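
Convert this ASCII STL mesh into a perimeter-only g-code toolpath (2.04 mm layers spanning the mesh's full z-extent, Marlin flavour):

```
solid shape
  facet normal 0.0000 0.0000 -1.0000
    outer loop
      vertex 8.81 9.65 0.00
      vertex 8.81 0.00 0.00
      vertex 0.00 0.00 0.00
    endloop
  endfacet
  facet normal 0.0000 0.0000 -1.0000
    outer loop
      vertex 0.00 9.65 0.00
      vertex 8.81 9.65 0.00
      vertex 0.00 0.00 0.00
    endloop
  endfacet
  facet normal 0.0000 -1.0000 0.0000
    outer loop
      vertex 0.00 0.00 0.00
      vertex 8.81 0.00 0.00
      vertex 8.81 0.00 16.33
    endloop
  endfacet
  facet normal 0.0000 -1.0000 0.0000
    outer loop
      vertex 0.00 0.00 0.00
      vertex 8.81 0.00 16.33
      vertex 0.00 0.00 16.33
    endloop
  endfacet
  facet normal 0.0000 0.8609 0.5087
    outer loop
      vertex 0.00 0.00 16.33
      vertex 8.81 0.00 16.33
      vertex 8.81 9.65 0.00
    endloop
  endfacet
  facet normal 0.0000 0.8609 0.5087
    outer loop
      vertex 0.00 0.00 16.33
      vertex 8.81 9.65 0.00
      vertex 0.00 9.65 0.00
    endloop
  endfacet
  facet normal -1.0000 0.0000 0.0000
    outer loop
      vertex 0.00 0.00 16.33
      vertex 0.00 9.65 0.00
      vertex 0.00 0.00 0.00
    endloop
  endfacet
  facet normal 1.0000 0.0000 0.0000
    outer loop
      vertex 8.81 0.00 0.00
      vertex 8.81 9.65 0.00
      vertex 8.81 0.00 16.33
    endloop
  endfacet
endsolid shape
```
; perimeter-only toolpath
G21 ; units = mm
G90 ; absolute positioning
G28 ; home
; layer 1
G0 Z2.04
G0 X0.00 Y0.00
G1 X8.81 Y0.00
G1 X8.81 Y8.44
G1 X0.00 Y8.44
G1 X0.00 Y0.00
; layer 2
G0 Z4.08
G0 X0.00 Y0.00
G1 X8.81 Y0.00
G1 X8.81 Y7.24
G1 X0.00 Y7.24
G1 X0.00 Y0.00
; layer 3
G0 Z6.12
G0 X0.00 Y0.00
G1 X8.81 Y0.00
G1 X8.81 Y6.03
G1 X0.00 Y6.03
G1 X0.00 Y0.00
; layer 4
G0 Z8.16
G0 X0.00 Y0.00
G1 X8.81 Y0.00
G1 X8.81 Y4.83
G1 X0.00 Y4.83
G1 X0.00 Y0.00
; layer 5
G0 Z10.21
G0 X0.00 Y0.00
G1 X8.81 Y0.00
G1 X8.81 Y3.62
G1 X0.00 Y3.62
G1 X0.00 Y0.00
; layer 6
G0 Z12.25
G0 X0.00 Y0.00
G1 X8.81 Y0.00
G1 X8.81 Y2.41
G1 X0.00 Y2.41
G1 X0.00 Y0.00
; layer 7
G0 Z14.29
G0 X0.00 Y0.00
G1 X8.81 Y0.00
G1 X8.81 Y1.21
G1 X0.00 Y1.21
G1 X0.00 Y0.00
M2 ; end

The solid is a wedge (ramp): 8.81 × 9.65 mm base, rising to 16.3 mm along the y=0 edge and sloping linearly to z=0 at y=9.65. Slicing at Δz = 2.04 mm — 8 equal slices spanning the solid's height, so layer i sits at z = i·h/8 — gives 7 non-empty perimeters. Each is a 4-segment closed polygon; G0 lifts to the layer z and rapids to the start vertex, then G1 traces the edges. The cross-section shrinks linearly with z (the slice at the apex is degenerate and omitted).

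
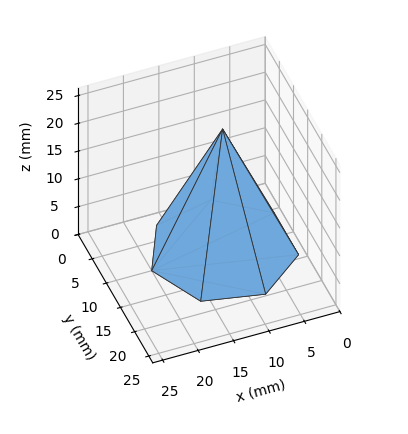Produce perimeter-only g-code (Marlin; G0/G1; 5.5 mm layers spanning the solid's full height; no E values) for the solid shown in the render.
Reading the render: the shape is a regular 7-sided pyramid, base circumscribed radius ≈ 10 mm, apex at z ≈ 22 mm (dimensions read to the nearest mm from the axis ticks). For the g-code, the solid's height is divided into equal slices at the stated Δz and each level perimeter traced with G1 moves after a G0 lift.

; perimeter-only toolpath
G21 ; units = mm
G90 ; absolute positioning
G28 ; home
; layer 1
G0 Z5.5
G0 X17.5 Y10.0
G1 X14.6 Y15.9
G1 X8.3 Y17.3
G1 X3.2 Y13.2
G1 X3.2 Y6.8
G1 X8.3 Y2.7
G1 X14.6 Y4.2
G1 X17.5 Y10.0
; layer 2
G0 Z11.0
G0 X15.0 Y10.0
G1 X13.1 Y13.9
G1 X8.9 Y14.8
G1 X5.5 Y12.2
G1 X5.5 Y7.8
G1 X8.9 Y5.2
G1 X13.1 Y6.1
G1 X15.0 Y10.0
; layer 3
G0 Z16.5
G0 X12.5 Y10.0
G1 X11.6 Y11.9
G1 X9.4 Y12.4
G1 X7.8 Y11.1
G1 X7.8 Y8.9
G1 X9.4 Y7.6
G1 X11.6 Y8.1
G1 X12.5 Y10.0
M2 ; end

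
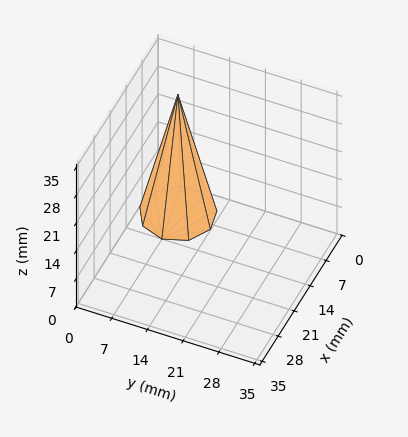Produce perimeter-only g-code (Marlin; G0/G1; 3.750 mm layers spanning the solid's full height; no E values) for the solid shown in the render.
Reading the render: the shape is a regular 9-sided pyramid, base circumscribed radius ≈ 7 mm, apex at z ≈ 30 mm (dimensions read to the nearest mm from the axis ticks). For the g-code, the solid's height is divided into equal slices at the stated Δz and each level perimeter traced with G1 moves after a G0 lift.

; perimeter-only toolpath
G21 ; units = mm
G90 ; absolute positioning
G28 ; home
; layer 1
G0 Z3.750
G0 X13.125 Y7.000
G1 X11.692 Y10.938
G1 X8.064 Y13.032
G1 X3.938 Y12.304
G1 X1.244 Y9.095
G1 X1.244 Y4.905
G1 X3.938 Y1.696
G1 X8.064 Y0.968
G1 X11.692 Y3.062
G1 X13.125 Y7.000
; layer 2
G0 Z7.500
G0 X12.250 Y7.000
G1 X11.021 Y10.375
G1 X7.912 Y12.171
G1 X4.375 Y11.546
G1 X2.067 Y8.796
G1 X2.067 Y5.204
G1 X4.375 Y2.454
G1 X7.912 Y1.829
G1 X11.021 Y3.625
G1 X12.250 Y7.000
; layer 3
G0 Z11.250
G0 X11.375 Y7.000
G1 X10.351 Y9.812
G1 X7.760 Y11.309
G1 X4.812 Y10.789
G1 X2.889 Y8.496
G1 X2.889 Y5.504
G1 X4.812 Y3.211
G1 X7.760 Y2.691
G1 X10.351 Y4.188
G1 X11.375 Y7.000
; layer 4
G0 Z15.000
G0 X10.500 Y7.000
G1 X9.681 Y9.250
G1 X7.608 Y10.447
G1 X5.250 Y10.031
G1 X3.711 Y8.197
G1 X3.711 Y5.803
G1 X5.250 Y3.969
G1 X7.608 Y3.553
G1 X9.681 Y4.750
G1 X10.500 Y7.000
; layer 5
G0 Z18.750
G0 X9.625 Y7.000
G1 X9.011 Y8.688
G1 X7.456 Y9.585
G1 X5.688 Y9.273
G1 X4.533 Y7.898
G1 X4.533 Y6.102
G1 X5.688 Y4.727
G1 X7.456 Y4.415
G1 X9.011 Y5.312
G1 X9.625 Y7.000
; layer 6
G0 Z22.500
G0 X8.750 Y7.000
G1 X8.341 Y8.125
G1 X7.304 Y8.723
G1 X6.125 Y8.515
G1 X5.356 Y7.598
G1 X5.356 Y6.402
G1 X6.125 Y5.484
G1 X7.304 Y5.277
G1 X8.341 Y5.875
G1 X8.750 Y7.000
; layer 7
G0 Z26.250
G0 X7.875 Y7.000
G1 X7.670 Y7.562
G1 X7.152 Y7.862
G1 X6.562 Y7.758
G1 X6.178 Y7.299
G1 X6.178 Y6.701
G1 X6.562 Y6.242
G1 X7.152 Y6.138
G1 X7.670 Y6.438
G1 X7.875 Y7.000
M2 ; end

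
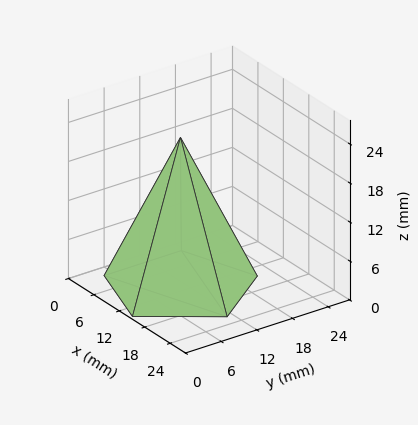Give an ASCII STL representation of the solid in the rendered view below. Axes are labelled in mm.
Reading the render: the shape is a regular 5-sided pyramid, base circumscribed radius ≈ 11 mm, apex at z ≈ 23 mm (dimensions read to the nearest mm from the axis ticks). For the STL, each face is triangulated and given an outward normal.

solid part
  facet normal 0.0000 0.0000 -1.0000
    outer loop
      vertex 2.1 17.5 0.0
      vertex 14.4 21.5 0.0
      vertex 22.0 11.0 0.0
    endloop
  endfacet
  facet normal 0.0000 0.0000 -1.0000
    outer loop
      vertex 2.1 4.5 0.0
      vertex 2.1 17.5 0.0
      vertex 22.0 11.0 0.0
    endloop
  endfacet
  facet normal 0.0000 0.0000 -1.0000
    outer loop
      vertex 14.4 0.5 0.0
      vertex 2.1 4.5 0.0
      vertex 22.0 11.0 0.0
    endloop
  endfacet
  facet normal 0.7554 0.5467 0.3613
    outer loop
      vertex 22.0 11.0 0.0
      vertex 14.4 21.5 0.0
      vertex 11.0 11.0 23.0
    endloop
  endfacet
  facet normal -0.2883 0.8865 0.3621
    outer loop
      vertex 14.4 21.5 0.0
      vertex 2.1 17.5 0.0
      vertex 11.0 11.0 23.0
    endloop
  endfacet
  facet normal -0.9326 0.0000 0.3609
    outer loop
      vertex 2.1 17.5 0.0
      vertex 2.1 4.5 0.0
      vertex 11.0 11.0 23.0
    endloop
  endfacet
  facet normal -0.2883 -0.8865 0.3621
    outer loop
      vertex 2.1 4.5 0.0
      vertex 14.4 0.5 0.0
      vertex 11.0 11.0 23.0
    endloop
  endfacet
  facet normal 0.7554 -0.5467 0.3613
    outer loop
      vertex 14.4 0.5 0.0
      vertex 22.0 11.0 0.0
      vertex 11.0 11.0 23.0
    endloop
  endfacet
endsolid part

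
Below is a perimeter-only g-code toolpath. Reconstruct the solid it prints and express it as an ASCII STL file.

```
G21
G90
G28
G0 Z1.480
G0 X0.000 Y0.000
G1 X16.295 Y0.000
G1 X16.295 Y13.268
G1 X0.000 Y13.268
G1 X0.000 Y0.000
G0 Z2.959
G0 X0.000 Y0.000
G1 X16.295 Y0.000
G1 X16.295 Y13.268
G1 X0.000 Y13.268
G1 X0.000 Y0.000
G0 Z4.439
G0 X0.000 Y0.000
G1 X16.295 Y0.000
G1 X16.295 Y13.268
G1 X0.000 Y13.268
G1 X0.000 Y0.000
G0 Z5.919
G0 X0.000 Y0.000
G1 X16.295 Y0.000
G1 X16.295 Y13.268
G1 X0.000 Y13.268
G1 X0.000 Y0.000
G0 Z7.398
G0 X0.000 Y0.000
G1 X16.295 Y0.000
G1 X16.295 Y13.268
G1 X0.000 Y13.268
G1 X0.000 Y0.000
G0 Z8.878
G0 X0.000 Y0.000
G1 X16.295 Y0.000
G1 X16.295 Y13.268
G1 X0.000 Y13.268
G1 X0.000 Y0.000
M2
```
solid part
  facet normal 0.0000 0.0000 -1.0000
    outer loop
      vertex 16.295 13.268 0.000
      vertex 16.295 0.000 0.000
      vertex 0.000 0.000 0.000
    endloop
  endfacet
  facet normal 0.0000 0.0000 -1.0000
    outer loop
      vertex 0.000 13.268 0.000
      vertex 16.295 13.268 0.000
      vertex 0.000 0.000 0.000
    endloop
  endfacet
  facet normal 0.0000 0.0000 1.0000
    outer loop
      vertex 0.000 0.000 8.878
      vertex 16.295 0.000 8.878
      vertex 16.295 13.268 8.878
    endloop
  endfacet
  facet normal 0.0000 0.0000 1.0000
    outer loop
      vertex 0.000 0.000 8.878
      vertex 16.295 13.268 8.878
      vertex 0.000 13.268 8.878
    endloop
  endfacet
  facet normal 0.0000 -1.0000 0.0000
    outer loop
      vertex 0.000 0.000 0.000
      vertex 16.295 0.000 0.000
      vertex 16.295 0.000 8.878
    endloop
  endfacet
  facet normal 0.0000 -1.0000 0.0000
    outer loop
      vertex 0.000 0.000 0.000
      vertex 16.295 0.000 8.878
      vertex 0.000 0.000 8.878
    endloop
  endfacet
  facet normal 0.0000 1.0000 0.0000
    outer loop
      vertex 16.295 13.268 8.878
      vertex 16.295 13.268 0.000
      vertex 0.000 13.268 0.000
    endloop
  endfacet
  facet normal 0.0000 1.0000 0.0000
    outer loop
      vertex 0.000 13.268 8.878
      vertex 16.295 13.268 8.878
      vertex 0.000 13.268 0.000
    endloop
  endfacet
  facet normal -1.0000 0.0000 0.0000
    outer loop
      vertex 0.000 13.268 8.878
      vertex 0.000 13.268 0.000
      vertex 0.000 0.000 0.000
    endloop
  endfacet
  facet normal -1.0000 0.0000 0.0000
    outer loop
      vertex 0.000 0.000 8.878
      vertex 0.000 13.268 8.878
      vertex 0.000 0.000 0.000
    endloop
  endfacet
  facet normal 1.0000 0.0000 0.0000
    outer loop
      vertex 16.295 0.000 0.000
      vertex 16.295 13.268 0.000
      vertex 16.295 13.268 8.878
    endloop
  endfacet
  facet normal 1.0000 0.0000 0.0000
    outer loop
      vertex 16.295 0.000 0.000
      vertex 16.295 13.268 8.878
      vertex 16.295 0.000 8.878
    endloop
  endfacet
endsolid part

The G0 Z moves step by Δz≈1.480 mm. Every layer's G1 loop is the same polygon, so the solid is a straight extrusion of it from z=0 to z≈8.88. Closing with flat bottom and top caps and triangulating gives 12 facets — a rectangular box, roughly 16.3 × 13.3 mm footprint and 8.88 mm tall.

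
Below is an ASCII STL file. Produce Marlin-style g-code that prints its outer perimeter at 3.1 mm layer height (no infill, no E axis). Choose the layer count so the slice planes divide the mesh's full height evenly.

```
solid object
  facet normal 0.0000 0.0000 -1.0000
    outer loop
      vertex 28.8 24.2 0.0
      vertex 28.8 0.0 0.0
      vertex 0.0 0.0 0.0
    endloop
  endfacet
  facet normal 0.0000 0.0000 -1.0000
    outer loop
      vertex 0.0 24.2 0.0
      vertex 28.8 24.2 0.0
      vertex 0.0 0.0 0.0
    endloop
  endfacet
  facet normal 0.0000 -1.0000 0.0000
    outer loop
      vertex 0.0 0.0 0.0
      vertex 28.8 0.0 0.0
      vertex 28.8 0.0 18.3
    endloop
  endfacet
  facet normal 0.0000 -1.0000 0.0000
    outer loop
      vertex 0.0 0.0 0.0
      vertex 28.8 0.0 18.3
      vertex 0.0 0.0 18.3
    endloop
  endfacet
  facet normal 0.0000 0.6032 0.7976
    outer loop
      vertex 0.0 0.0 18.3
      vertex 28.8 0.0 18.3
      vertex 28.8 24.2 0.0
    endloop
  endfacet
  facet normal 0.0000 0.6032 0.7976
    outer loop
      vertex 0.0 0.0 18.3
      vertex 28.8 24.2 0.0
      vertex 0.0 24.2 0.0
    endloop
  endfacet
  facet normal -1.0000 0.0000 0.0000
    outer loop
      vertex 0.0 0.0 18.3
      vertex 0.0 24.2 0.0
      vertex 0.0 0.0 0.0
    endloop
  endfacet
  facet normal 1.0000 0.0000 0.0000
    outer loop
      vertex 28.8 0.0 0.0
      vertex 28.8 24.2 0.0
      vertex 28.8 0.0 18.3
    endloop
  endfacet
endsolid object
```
; perimeter-only toolpath
G21 ; units = mm
G90 ; absolute positioning
G28 ; home
; layer 1
G0 Z3.1
G0 X0.0 Y0.0
G1 X28.8 Y0.0
G1 X28.8 Y20.2
G1 X0.0 Y20.2
G1 X0.0 Y0.0
; layer 2
G0 Z6.1
G0 X0.0 Y0.0
G1 X28.8 Y0.0
G1 X28.8 Y16.1
G1 X0.0 Y16.1
G1 X0.0 Y0.0
; layer 3
G0 Z9.2
G0 X0.0 Y0.0
G1 X28.8 Y0.0
G1 X28.8 Y12.1
G1 X0.0 Y12.1
G1 X0.0 Y0.0
; layer 4
G0 Z12.2
G0 X0.0 Y0.0
G1 X28.8 Y0.0
G1 X28.8 Y8.1
G1 X0.0 Y8.1
G1 X0.0 Y0.0
; layer 5
G0 Z15.3
G0 X0.0 Y0.0
G1 X28.8 Y0.0
G1 X28.8 Y4.0
G1 X0.0 Y4.0
G1 X0.0 Y0.0
M2 ; end

The solid is a wedge (ramp): 28.8 × 24.2 mm base, rising to 18.3 mm along the y=0 edge and sloping linearly to z=0 at y=24.2. Slicing at Δz = 3.1 mm — 6 equal slices spanning the solid's height, so layer i sits at z = i·h/6 — gives 5 non-empty perimeters. Each is a 4-segment closed polygon; G0 lifts to the layer z and rapids to the start vertex, then G1 traces the edges. The cross-section shrinks linearly with z (the slice at the apex is degenerate and omitted).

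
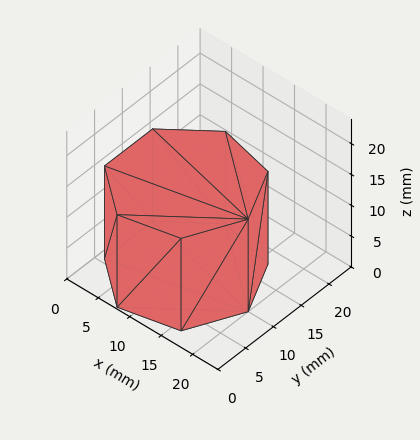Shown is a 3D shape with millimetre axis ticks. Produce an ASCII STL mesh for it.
Reading the render: the shape is a regular 7-sided prism (a cylinder approximated with 7 flat sides), circumscribed radius ≈ 10 mm, height ≈ 15 mm (dimensions read to the nearest mm from the axis ticks). For the STL, each face is triangulated and given an outward normal.

solid part
  facet normal 0.0000 0.0000 -1.0000
    outer loop
      vertex 7.775 19.749 0.000
      vertex 16.235 17.818 0.000
      vertex 20.000 10.000 0.000
    endloop
  endfacet
  facet normal 0.0000 0.0000 -1.0000
    outer loop
      vertex 0.990 14.339 0.000
      vertex 7.775 19.749 0.000
      vertex 20.000 10.000 0.000
    endloop
  endfacet
  facet normal 0.0000 0.0000 -1.0000
    outer loop
      vertex 0.990 5.661 0.000
      vertex 0.990 14.339 0.000
      vertex 20.000 10.000 0.000
    endloop
  endfacet
  facet normal 0.0000 0.0000 -1.0000
    outer loop
      vertex 7.775 0.251 0.000
      vertex 0.990 5.661 0.000
      vertex 20.000 10.000 0.000
    endloop
  endfacet
  facet normal 0.0000 0.0000 -1.0000
    outer loop
      vertex 16.235 2.182 0.000
      vertex 7.775 0.251 0.000
      vertex 20.000 10.000 0.000
    endloop
  endfacet
  facet normal 0.0000 0.0000 1.0000
    outer loop
      vertex 20.000 10.000 15.000
      vertex 16.235 17.818 15.000
      vertex 7.775 19.749 15.000
    endloop
  endfacet
  facet normal 0.0000 0.0000 1.0000
    outer loop
      vertex 20.000 10.000 15.000
      vertex 7.775 19.749 15.000
      vertex 0.990 14.339 15.000
    endloop
  endfacet
  facet normal 0.0000 0.0000 1.0000
    outer loop
      vertex 20.000 10.000 15.000
      vertex 0.990 14.339 15.000
      vertex 0.990 5.661 15.000
    endloop
  endfacet
  facet normal 0.0000 0.0000 1.0000
    outer loop
      vertex 20.000 10.000 15.000
      vertex 0.990 5.661 15.000
      vertex 7.775 0.251 15.000
    endloop
  endfacet
  facet normal 0.0000 0.0000 1.0000
    outer loop
      vertex 20.000 10.000 15.000
      vertex 7.775 0.251 15.000
      vertex 16.235 2.182 15.000
    endloop
  endfacet
  facet normal 0.9010 0.4339 0.0000
    outer loop
      vertex 20.000 10.000 0.000
      vertex 16.235 17.818 0.000
      vertex 16.235 17.818 15.000
    endloop
  endfacet
  facet normal 0.9010 0.4339 0.0000
    outer loop
      vertex 20.000 10.000 0.000
      vertex 16.235 17.818 15.000
      vertex 20.000 10.000 15.000
    endloop
  endfacet
  facet normal 0.2225 0.9749 0.0000
    outer loop
      vertex 16.235 17.818 0.000
      vertex 7.775 19.749 0.000
      vertex 7.775 19.749 15.000
    endloop
  endfacet
  facet normal 0.2225 0.9749 0.0000
    outer loop
      vertex 16.235 17.818 0.000
      vertex 7.775 19.749 15.000
      vertex 16.235 17.818 15.000
    endloop
  endfacet
  facet normal -0.6234 0.7819 0.0000
    outer loop
      vertex 7.775 19.749 0.000
      vertex 0.990 14.339 0.000
      vertex 0.990 14.339 15.000
    endloop
  endfacet
  facet normal -0.6234 0.7819 0.0000
    outer loop
      vertex 7.775 19.749 0.000
      vertex 0.990 14.339 15.000
      vertex 7.775 19.749 15.000
    endloop
  endfacet
  facet normal -1.0000 0.0000 0.0000
    outer loop
      vertex 0.990 14.339 0.000
      vertex 0.990 5.661 0.000
      vertex 0.990 5.661 15.000
    endloop
  endfacet
  facet normal -1.0000 0.0000 0.0000
    outer loop
      vertex 0.990 14.339 0.000
      vertex 0.990 5.661 15.000
      vertex 0.990 14.339 15.000
    endloop
  endfacet
  facet normal -0.6234 -0.7819 0.0000
    outer loop
      vertex 0.990 5.661 0.000
      vertex 7.775 0.251 0.000
      vertex 7.775 0.251 15.000
    endloop
  endfacet
  facet normal -0.6234 -0.7819 0.0000
    outer loop
      vertex 0.990 5.661 0.000
      vertex 7.775 0.251 15.000
      vertex 0.990 5.661 15.000
    endloop
  endfacet
  facet normal 0.2225 -0.9749 0.0000
    outer loop
      vertex 7.775 0.251 0.000
      vertex 16.235 2.182 0.000
      vertex 16.235 2.182 15.000
    endloop
  endfacet
  facet normal 0.2225 -0.9749 0.0000
    outer loop
      vertex 7.775 0.251 0.000
      vertex 16.235 2.182 15.000
      vertex 7.775 0.251 15.000
    endloop
  endfacet
  facet normal 0.9010 -0.4339 0.0000
    outer loop
      vertex 16.235 2.182 0.000
      vertex 20.000 10.000 0.000
      vertex 20.000 10.000 15.000
    endloop
  endfacet
  facet normal 0.9010 -0.4339 0.0000
    outer loop
      vertex 16.235 2.182 0.000
      vertex 20.000 10.000 15.000
      vertex 16.235 2.182 15.000
    endloop
  endfacet
endsolid part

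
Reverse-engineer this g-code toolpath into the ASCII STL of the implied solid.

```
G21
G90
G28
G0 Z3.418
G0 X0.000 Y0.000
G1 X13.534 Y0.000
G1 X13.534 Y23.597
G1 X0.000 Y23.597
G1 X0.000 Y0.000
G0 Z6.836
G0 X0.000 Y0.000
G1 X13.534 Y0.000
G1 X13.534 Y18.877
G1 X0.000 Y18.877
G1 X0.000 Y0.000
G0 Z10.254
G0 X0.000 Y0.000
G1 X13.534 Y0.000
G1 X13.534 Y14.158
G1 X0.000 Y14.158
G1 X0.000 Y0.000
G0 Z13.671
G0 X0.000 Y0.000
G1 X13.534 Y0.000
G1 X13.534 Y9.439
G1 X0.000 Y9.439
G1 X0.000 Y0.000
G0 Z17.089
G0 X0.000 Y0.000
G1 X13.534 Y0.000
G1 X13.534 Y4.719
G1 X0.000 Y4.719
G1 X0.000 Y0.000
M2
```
solid part
  facet normal 0.0000 0.0000 -1.0000
    outer loop
      vertex 13.534 28.316 0.000
      vertex 13.534 0.000 0.000
      vertex 0.000 0.000 0.000
    endloop
  endfacet
  facet normal 0.0000 0.0000 -1.0000
    outer loop
      vertex 0.000 28.316 0.000
      vertex 13.534 28.316 0.000
      vertex 0.000 0.000 0.000
    endloop
  endfacet
  facet normal 0.0000 -1.0000 0.0000
    outer loop
      vertex 0.000 0.000 0.000
      vertex 13.534 0.000 0.000
      vertex 13.534 0.000 20.507
    endloop
  endfacet
  facet normal 0.0000 -1.0000 0.0000
    outer loop
      vertex 0.000 0.000 0.000
      vertex 13.534 0.000 20.507
      vertex 0.000 0.000 20.507
    endloop
  endfacet
  facet normal 0.0000 0.5866 0.8099
    outer loop
      vertex 0.000 0.000 20.507
      vertex 13.534 0.000 20.507
      vertex 13.534 28.316 0.000
    endloop
  endfacet
  facet normal 0.0000 0.5866 0.8099
    outer loop
      vertex 0.000 0.000 20.507
      vertex 13.534 28.316 0.000
      vertex 0.000 28.316 0.000
    endloop
  endfacet
  facet normal -1.0000 0.0000 0.0000
    outer loop
      vertex 0.000 0.000 20.507
      vertex 0.000 28.316 0.000
      vertex 0.000 0.000 0.000
    endloop
  endfacet
  facet normal 1.0000 0.0000 0.0000
    outer loop
      vertex 13.534 0.000 0.000
      vertex 13.534 28.316 0.000
      vertex 13.534 0.000 20.507
    endloop
  endfacet
endsolid part

The G0 Z moves step by Δz≈3.418 mm. The G1 loops shrink linearly with z, so the solid tapers from its base footprint up to z≈20.5. Closing with a flat bottom cap and the tapered top and triangulating gives 8 facets — a wedge (ramp): 13.5 × 28.3 mm base, rising to 20.5 mm along the y=0 edge and sloping linearly to z=0 at y=28.3.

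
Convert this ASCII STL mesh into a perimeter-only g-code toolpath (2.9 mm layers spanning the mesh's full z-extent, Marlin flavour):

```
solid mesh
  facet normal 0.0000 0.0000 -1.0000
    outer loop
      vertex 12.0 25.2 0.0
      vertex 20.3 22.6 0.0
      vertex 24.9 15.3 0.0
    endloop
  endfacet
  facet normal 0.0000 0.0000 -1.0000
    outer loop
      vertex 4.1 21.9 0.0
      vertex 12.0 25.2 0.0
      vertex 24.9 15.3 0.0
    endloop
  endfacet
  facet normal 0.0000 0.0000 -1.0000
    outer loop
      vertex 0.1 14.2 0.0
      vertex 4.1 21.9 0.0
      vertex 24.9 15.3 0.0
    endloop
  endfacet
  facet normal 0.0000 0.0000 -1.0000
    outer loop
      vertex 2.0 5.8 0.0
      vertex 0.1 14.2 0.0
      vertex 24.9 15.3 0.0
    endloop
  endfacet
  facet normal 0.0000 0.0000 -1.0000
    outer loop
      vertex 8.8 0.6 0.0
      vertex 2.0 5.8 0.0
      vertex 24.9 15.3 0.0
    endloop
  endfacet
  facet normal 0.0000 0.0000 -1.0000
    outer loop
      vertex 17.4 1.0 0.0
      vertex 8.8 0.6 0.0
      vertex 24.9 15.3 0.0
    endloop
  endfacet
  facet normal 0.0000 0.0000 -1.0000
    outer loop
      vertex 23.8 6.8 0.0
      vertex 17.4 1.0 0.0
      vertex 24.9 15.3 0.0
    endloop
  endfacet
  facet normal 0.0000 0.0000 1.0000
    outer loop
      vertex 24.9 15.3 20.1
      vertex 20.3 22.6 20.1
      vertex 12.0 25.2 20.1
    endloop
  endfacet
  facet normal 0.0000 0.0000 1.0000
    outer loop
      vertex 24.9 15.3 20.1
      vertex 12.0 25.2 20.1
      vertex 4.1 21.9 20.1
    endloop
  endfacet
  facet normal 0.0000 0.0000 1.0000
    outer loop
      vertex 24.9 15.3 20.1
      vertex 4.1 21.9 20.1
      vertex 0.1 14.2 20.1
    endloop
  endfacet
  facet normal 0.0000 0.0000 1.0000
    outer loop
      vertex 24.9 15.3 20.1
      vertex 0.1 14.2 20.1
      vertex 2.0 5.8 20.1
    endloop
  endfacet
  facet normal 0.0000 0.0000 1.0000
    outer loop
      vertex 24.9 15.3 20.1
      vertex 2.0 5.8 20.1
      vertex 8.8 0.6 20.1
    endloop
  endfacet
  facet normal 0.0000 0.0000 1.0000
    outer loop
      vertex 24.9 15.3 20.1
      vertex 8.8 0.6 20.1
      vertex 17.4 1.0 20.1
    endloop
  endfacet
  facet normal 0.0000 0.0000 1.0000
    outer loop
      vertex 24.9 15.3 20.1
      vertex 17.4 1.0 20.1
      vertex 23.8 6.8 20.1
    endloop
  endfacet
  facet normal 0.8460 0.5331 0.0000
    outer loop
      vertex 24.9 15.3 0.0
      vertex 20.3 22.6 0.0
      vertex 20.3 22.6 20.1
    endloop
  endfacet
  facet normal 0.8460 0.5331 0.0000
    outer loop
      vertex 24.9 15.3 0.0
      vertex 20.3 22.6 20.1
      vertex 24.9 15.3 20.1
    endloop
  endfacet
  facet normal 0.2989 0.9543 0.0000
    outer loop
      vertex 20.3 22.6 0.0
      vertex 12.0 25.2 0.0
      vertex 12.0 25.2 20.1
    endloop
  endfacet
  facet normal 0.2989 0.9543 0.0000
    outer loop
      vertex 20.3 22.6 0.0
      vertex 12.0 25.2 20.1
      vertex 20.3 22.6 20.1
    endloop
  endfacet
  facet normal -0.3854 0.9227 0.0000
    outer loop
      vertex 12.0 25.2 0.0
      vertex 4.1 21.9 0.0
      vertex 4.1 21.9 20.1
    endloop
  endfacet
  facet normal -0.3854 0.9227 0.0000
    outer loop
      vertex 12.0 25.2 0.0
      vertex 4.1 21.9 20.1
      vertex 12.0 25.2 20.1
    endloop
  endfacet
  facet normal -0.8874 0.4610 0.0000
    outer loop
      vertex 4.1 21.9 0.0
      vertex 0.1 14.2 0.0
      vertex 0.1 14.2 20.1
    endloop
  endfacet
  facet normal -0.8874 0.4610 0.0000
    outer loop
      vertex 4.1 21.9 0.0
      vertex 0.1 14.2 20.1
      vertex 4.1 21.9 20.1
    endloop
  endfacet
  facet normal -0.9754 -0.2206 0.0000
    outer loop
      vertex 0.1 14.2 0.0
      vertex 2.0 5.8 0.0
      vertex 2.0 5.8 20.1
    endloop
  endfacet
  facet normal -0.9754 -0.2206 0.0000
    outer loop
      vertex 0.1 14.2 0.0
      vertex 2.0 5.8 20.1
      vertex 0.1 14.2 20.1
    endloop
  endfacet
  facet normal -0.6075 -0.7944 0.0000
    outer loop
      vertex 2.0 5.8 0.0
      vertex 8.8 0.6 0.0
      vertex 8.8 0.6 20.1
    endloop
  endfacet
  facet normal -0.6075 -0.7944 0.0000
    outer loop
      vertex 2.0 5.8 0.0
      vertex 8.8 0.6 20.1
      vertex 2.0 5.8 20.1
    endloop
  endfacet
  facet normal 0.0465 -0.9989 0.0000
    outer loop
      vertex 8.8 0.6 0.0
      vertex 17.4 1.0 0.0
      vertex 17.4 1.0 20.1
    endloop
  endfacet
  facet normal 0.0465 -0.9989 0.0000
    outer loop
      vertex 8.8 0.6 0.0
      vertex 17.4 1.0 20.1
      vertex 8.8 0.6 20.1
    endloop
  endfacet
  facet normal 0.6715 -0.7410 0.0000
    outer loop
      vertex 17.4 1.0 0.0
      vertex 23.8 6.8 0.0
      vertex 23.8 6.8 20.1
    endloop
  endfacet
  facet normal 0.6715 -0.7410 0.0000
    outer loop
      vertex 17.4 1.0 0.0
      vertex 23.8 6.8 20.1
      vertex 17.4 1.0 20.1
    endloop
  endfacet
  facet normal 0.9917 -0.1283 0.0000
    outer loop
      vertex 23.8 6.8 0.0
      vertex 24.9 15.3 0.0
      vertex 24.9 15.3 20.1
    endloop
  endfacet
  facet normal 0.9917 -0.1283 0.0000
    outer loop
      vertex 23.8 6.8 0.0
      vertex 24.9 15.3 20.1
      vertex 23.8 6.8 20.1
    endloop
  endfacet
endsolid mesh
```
; perimeter-only toolpath
G21 ; units = mm
G90 ; absolute positioning
G28 ; home
; layer 1
G0 Z2.9
G0 X24.9 Y15.3
G1 X20.3 Y22.6
G1 X12.0 Y25.2
G1 X4.1 Y21.9
G1 X0.1 Y14.2
G1 X2.0 Y5.8
G1 X8.8 Y0.6
G1 X17.4 Y1.0
G1 X23.8 Y6.8
G1 X24.9 Y15.3
; layer 2
G0 Z5.7
G0 X24.9 Y15.3
G1 X20.3 Y22.6
G1 X12.0 Y25.2
G1 X4.1 Y21.9
G1 X0.1 Y14.2
G1 X2.0 Y5.8
G1 X8.8 Y0.6
G1 X17.4 Y1.0
G1 X23.8 Y6.8
G1 X24.9 Y15.3
; layer 3
G0 Z8.6
G0 X24.9 Y15.3
G1 X20.3 Y22.6
G1 X12.0 Y25.2
G1 X4.1 Y21.9
G1 X0.1 Y14.2
G1 X2.0 Y5.8
G1 X8.8 Y0.6
G1 X17.4 Y1.0
G1 X23.8 Y6.8
G1 X24.9 Y15.3
; layer 4
G0 Z11.5
G0 X24.9 Y15.3
G1 X20.3 Y22.6
G1 X12.0 Y25.2
G1 X4.1 Y21.9
G1 X0.1 Y14.2
G1 X2.0 Y5.8
G1 X8.8 Y0.6
G1 X17.4 Y1.0
G1 X23.8 Y6.8
G1 X24.9 Y15.3
; layer 5
G0 Z14.4
G0 X24.9 Y15.3
G1 X20.3 Y22.6
G1 X12.0 Y25.2
G1 X4.1 Y21.9
G1 X0.1 Y14.2
G1 X2.0 Y5.8
G1 X8.8 Y0.6
G1 X17.4 Y1.0
G1 X23.8 Y6.8
G1 X24.9 Y15.3
; layer 6
G0 Z17.2
G0 X24.9 Y15.3
G1 X20.3 Y22.6
G1 X12.0 Y25.2
G1 X4.1 Y21.9
G1 X0.1 Y14.2
G1 X2.0 Y5.8
G1 X8.8 Y0.6
G1 X17.4 Y1.0
G1 X23.8 Y6.8
G1 X24.9 Y15.3
; layer 7
G0 Z20.1
G0 X24.9 Y15.3
G1 X20.3 Y22.6
G1 X12.0 Y25.2
G1 X4.1 Y21.9
G1 X0.1 Y14.2
G1 X2.0 Y5.8
G1 X8.8 Y0.6
G1 X17.4 Y1.0
G1 X23.8 Y6.8
G1 X24.9 Y15.3
M2 ; end

The solid is a regular 9-sided prism (a cylinder approximated with 9 flat sides), circumscribed radius ≈ 12.6 mm, height ≈ 20.1 mm. Slicing at Δz = 2.9 mm — 7 equal slices spanning the solid's height, so layer i sits at z = i·h/7 — gives 7 non-empty perimeters. Each is a 9-segment closed polygon; G0 lifts to the layer z and rapids to the start vertex, then G1 traces the edges.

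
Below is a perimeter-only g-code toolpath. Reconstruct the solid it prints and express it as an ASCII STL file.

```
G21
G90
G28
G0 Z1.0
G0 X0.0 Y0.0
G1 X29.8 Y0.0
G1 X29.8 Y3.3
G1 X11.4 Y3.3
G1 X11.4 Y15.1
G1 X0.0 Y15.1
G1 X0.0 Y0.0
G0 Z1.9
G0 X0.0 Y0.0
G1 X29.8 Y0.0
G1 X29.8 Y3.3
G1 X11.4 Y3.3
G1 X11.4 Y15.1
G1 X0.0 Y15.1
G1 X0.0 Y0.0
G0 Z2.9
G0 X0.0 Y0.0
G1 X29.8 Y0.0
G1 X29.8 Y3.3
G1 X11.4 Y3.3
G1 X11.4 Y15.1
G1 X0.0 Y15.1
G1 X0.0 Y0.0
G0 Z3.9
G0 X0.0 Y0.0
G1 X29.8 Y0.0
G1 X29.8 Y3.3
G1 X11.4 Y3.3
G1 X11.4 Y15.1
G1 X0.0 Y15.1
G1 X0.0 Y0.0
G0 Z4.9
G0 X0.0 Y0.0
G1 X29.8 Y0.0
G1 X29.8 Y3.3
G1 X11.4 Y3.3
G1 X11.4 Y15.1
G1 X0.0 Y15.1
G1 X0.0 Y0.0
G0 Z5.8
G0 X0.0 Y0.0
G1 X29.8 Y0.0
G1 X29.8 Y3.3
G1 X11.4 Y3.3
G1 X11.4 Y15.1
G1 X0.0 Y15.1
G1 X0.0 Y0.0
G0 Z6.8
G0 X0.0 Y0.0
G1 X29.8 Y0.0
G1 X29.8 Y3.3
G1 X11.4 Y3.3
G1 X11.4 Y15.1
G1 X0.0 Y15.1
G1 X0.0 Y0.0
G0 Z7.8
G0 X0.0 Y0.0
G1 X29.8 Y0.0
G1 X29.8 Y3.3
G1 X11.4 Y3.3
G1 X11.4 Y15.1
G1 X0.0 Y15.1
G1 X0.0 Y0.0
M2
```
solid part
  facet normal 0.0000 0.0000 -1.0000
    outer loop
      vertex 29.8 3.3 0.0
      vertex 29.8 0.0 0.0
      vertex 0.0 0.0 0.0
    endloop
  endfacet
  facet normal 0.0000 0.0000 -1.0000
    outer loop
      vertex 11.4 3.3 0.0
      vertex 29.8 3.3 0.0
      vertex 0.0 0.0 0.0
    endloop
  endfacet
  facet normal 0.0000 0.0000 -1.0000
    outer loop
      vertex 11.4 15.1 0.0
      vertex 11.4 3.3 0.0
      vertex 0.0 0.0 0.0
    endloop
  endfacet
  facet normal 0.0000 0.0000 -1.0000
    outer loop
      vertex 0.0 15.1 0.0
      vertex 11.4 15.1 0.0
      vertex 0.0 0.0 0.0
    endloop
  endfacet
  facet normal 0.0000 0.0000 1.0000
    outer loop
      vertex 0.0 0.0 7.8
      vertex 29.8 0.0 7.8
      vertex 29.8 3.3 7.8
    endloop
  endfacet
  facet normal 0.0000 0.0000 1.0000
    outer loop
      vertex 0.0 0.0 7.8
      vertex 29.8 3.3 7.8
      vertex 11.4 3.3 7.8
    endloop
  endfacet
  facet normal 0.0000 0.0000 1.0000
    outer loop
      vertex 0.0 0.0 7.8
      vertex 11.4 3.3 7.8
      vertex 11.4 15.1 7.8
    endloop
  endfacet
  facet normal 0.0000 0.0000 1.0000
    outer loop
      vertex 0.0 0.0 7.8
      vertex 11.4 15.1 7.8
      vertex 0.0 15.1 7.8
    endloop
  endfacet
  facet normal 0.0000 -1.0000 0.0000
    outer loop
      vertex 0.0 0.0 0.0
      vertex 29.8 0.0 0.0
      vertex 29.8 0.0 7.8
    endloop
  endfacet
  facet normal 0.0000 -1.0000 0.0000
    outer loop
      vertex 0.0 0.0 0.0
      vertex 29.8 0.0 7.8
      vertex 0.0 0.0 7.8
    endloop
  endfacet
  facet normal 1.0000 0.0000 0.0000
    outer loop
      vertex 29.8 0.0 0.0
      vertex 29.8 3.3 0.0
      vertex 29.8 3.3 7.8
    endloop
  endfacet
  facet normal 1.0000 0.0000 0.0000
    outer loop
      vertex 29.8 0.0 0.0
      vertex 29.8 3.3 7.8
      vertex 29.8 0.0 7.8
    endloop
  endfacet
  facet normal 0.0000 1.0000 0.0000
    outer loop
      vertex 29.8 3.3 0.0
      vertex 11.4 3.3 0.0
      vertex 11.4 3.3 7.8
    endloop
  endfacet
  facet normal 0.0000 1.0000 0.0000
    outer loop
      vertex 29.8 3.3 0.0
      vertex 11.4 3.3 7.8
      vertex 29.8 3.3 7.8
    endloop
  endfacet
  facet normal 1.0000 0.0000 0.0000
    outer loop
      vertex 11.4 3.3 0.0
      vertex 11.4 15.1 0.0
      vertex 11.4 15.1 7.8
    endloop
  endfacet
  facet normal 1.0000 0.0000 0.0000
    outer loop
      vertex 11.4 3.3 0.0
      vertex 11.4 15.1 7.8
      vertex 11.4 3.3 7.8
    endloop
  endfacet
  facet normal 0.0000 1.0000 0.0000
    outer loop
      vertex 11.4 15.1 0.0
      vertex 0.0 15.1 0.0
      vertex 0.0 15.1 7.8
    endloop
  endfacet
  facet normal 0.0000 1.0000 0.0000
    outer loop
      vertex 11.4 15.1 0.0
      vertex 0.0 15.1 7.8
      vertex 11.4 15.1 7.8
    endloop
  endfacet
  facet normal -1.0000 0.0000 0.0000
    outer loop
      vertex 0.0 15.1 0.0
      vertex 0.0 0.0 0.0
      vertex 0.0 0.0 7.8
    endloop
  endfacet
  facet normal -1.0000 0.0000 0.0000
    outer loop
      vertex 0.0 15.1 0.0
      vertex 0.0 0.0 7.8
      vertex 0.0 15.1 7.8
    endloop
  endfacet
endsolid part

The G0 Z moves step by Δz≈1.0 mm. Every layer's G1 loop is the same polygon, so the solid is a straight extrusion of it from z=0 to z≈7.8. Closing with flat bottom and top caps and triangulating gives 20 facets — an L-shaped prism: outer 29.8 × 15.1 mm, arm thicknesses ≈ 3.3 mm (horizontal) and 11.4 mm (vertical), extruded 7.8 mm in z.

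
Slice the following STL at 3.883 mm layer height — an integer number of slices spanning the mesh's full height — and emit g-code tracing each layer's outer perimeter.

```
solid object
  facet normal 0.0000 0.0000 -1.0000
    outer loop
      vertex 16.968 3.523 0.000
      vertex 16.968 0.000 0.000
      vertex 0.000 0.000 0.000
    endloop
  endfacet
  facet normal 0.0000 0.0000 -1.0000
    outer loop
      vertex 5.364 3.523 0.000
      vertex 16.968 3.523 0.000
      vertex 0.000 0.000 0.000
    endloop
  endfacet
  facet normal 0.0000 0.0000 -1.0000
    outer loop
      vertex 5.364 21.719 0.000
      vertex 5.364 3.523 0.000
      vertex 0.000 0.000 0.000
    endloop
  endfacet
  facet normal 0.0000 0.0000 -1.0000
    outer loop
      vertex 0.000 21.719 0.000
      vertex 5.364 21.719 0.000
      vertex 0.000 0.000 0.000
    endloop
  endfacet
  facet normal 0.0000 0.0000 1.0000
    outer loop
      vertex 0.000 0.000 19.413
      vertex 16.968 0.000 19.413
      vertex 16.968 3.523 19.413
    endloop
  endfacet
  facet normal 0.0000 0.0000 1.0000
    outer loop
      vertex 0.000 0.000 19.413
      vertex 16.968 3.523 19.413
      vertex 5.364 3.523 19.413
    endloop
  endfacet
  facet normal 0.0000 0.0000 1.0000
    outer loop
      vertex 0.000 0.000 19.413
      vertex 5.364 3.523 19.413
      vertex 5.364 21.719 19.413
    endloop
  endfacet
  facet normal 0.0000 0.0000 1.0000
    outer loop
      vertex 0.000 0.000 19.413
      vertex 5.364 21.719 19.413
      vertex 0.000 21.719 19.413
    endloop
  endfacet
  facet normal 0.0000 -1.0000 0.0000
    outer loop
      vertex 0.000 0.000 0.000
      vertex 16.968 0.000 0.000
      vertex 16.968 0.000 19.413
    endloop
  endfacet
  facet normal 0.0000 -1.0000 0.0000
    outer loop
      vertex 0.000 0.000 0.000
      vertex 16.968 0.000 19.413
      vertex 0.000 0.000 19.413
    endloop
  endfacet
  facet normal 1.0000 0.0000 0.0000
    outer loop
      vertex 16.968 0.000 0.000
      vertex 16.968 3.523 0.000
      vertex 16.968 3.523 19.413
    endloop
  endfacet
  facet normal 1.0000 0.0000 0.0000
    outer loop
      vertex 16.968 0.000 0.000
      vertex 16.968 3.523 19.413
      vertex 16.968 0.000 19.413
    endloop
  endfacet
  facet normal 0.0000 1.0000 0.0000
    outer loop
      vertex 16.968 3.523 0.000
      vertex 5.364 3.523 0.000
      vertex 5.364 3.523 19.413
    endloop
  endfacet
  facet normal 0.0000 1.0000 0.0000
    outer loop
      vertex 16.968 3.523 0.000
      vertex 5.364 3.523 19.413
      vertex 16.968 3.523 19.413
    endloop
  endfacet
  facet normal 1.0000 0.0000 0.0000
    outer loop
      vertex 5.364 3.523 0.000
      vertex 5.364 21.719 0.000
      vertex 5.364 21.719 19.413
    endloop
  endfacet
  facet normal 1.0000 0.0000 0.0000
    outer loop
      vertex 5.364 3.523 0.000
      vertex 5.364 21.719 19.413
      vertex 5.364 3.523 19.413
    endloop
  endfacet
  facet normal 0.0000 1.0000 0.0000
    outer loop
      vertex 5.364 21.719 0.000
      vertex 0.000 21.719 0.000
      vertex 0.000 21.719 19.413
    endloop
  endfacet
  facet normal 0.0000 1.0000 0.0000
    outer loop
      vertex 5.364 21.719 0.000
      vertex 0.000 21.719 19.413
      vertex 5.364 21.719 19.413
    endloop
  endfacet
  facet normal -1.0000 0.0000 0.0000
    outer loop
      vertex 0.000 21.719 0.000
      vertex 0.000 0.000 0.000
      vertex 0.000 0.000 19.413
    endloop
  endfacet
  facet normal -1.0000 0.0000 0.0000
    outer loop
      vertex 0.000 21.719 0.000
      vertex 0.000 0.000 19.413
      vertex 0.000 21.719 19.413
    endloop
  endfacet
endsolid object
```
; perimeter-only toolpath
G21 ; units = mm
G90 ; absolute positioning
G28 ; home
; layer 1
G0 Z3.883
G0 X0.000 Y0.000
G1 X16.968 Y0.000
G1 X16.968 Y3.523
G1 X5.364 Y3.523
G1 X5.364 Y21.719
G1 X0.000 Y21.719
G1 X0.000 Y0.000
; layer 2
G0 Z7.765
G0 X0.000 Y0.000
G1 X16.968 Y0.000
G1 X16.968 Y3.523
G1 X5.364 Y3.523
G1 X5.364 Y21.719
G1 X0.000 Y21.719
G1 X0.000 Y0.000
; layer 3
G0 Z11.648
G0 X0.000 Y0.000
G1 X16.968 Y0.000
G1 X16.968 Y3.523
G1 X5.364 Y3.523
G1 X5.364 Y21.719
G1 X0.000 Y21.719
G1 X0.000 Y0.000
; layer 4
G0 Z15.530
G0 X0.000 Y0.000
G1 X16.968 Y0.000
G1 X16.968 Y3.523
G1 X5.364 Y3.523
G1 X5.364 Y21.719
G1 X0.000 Y21.719
G1 X0.000 Y0.000
; layer 5
G0 Z19.413
G0 X0.000 Y0.000
G1 X16.968 Y0.000
G1 X16.968 Y3.523
G1 X5.364 Y3.523
G1 X5.364 Y21.719
G1 X0.000 Y21.719
G1 X0.000 Y0.000
M2 ; end

The solid is an L-shaped prism: outer 17 × 21.7 mm, arm thicknesses ≈ 3.52 mm (horizontal) and 5.36 mm (vertical), extruded 19.4 mm in z. Slicing at Δz = 3.883 mm — 5 equal slices spanning the solid's height, so layer i sits at z = i·h/5 — gives 5 non-empty perimeters. Each is a 6-segment closed polygon; G0 lifts to the layer z and rapids to the start vertex, then G1 traces the edges.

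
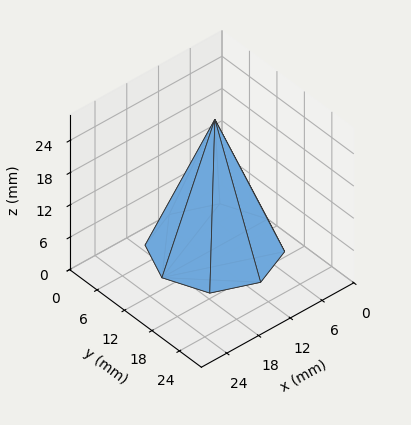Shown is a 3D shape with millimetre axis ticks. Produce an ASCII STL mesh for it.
Reading the render: the shape is a regular 8-sided pyramid, base circumscribed radius ≈ 10 mm, apex at z ≈ 24 mm (dimensions read to the nearest mm from the axis ticks). For the STL, each face is triangulated and given an outward normal.

solid part
  facet normal 0.0000 0.0000 -1.0000
    outer loop
      vertex 10.00 20.00 0.00
      vertex 17.07 17.07 0.00
      vertex 20.00 10.00 0.00
    endloop
  endfacet
  facet normal 0.0000 0.0000 -1.0000
    outer loop
      vertex 2.93 17.07 0.00
      vertex 10.00 20.00 0.00
      vertex 20.00 10.00 0.00
    endloop
  endfacet
  facet normal 0.0000 0.0000 -1.0000
    outer loop
      vertex 0.00 10.00 0.00
      vertex 2.93 17.07 0.00
      vertex 20.00 10.00 0.00
    endloop
  endfacet
  facet normal 0.0000 0.0000 -1.0000
    outer loop
      vertex 2.93 2.93 0.00
      vertex 0.00 10.00 0.00
      vertex 20.00 10.00 0.00
    endloop
  endfacet
  facet normal 0.0000 0.0000 -1.0000
    outer loop
      vertex 10.00 0.00 0.00
      vertex 2.93 2.93 0.00
      vertex 20.00 10.00 0.00
    endloop
  endfacet
  facet normal 0.0000 0.0000 -1.0000
    outer loop
      vertex 17.07 2.93 0.00
      vertex 10.00 0.00 0.00
      vertex 20.00 10.00 0.00
    endloop
  endfacet
  facet normal 0.8621 0.3573 0.3592
    outer loop
      vertex 20.00 10.00 0.00
      vertex 17.07 17.07 0.00
      vertex 10.00 10.00 24.00
    endloop
  endfacet
  facet normal 0.3573 0.8621 0.3592
    outer loop
      vertex 17.07 17.07 0.00
      vertex 10.00 20.00 0.00
      vertex 10.00 10.00 24.00
    endloop
  endfacet
  facet normal -0.3573 0.8621 0.3592
    outer loop
      vertex 10.00 20.00 0.00
      vertex 2.93 17.07 0.00
      vertex 10.00 10.00 24.00
    endloop
  endfacet
  facet normal -0.8621 0.3573 0.3592
    outer loop
      vertex 2.93 17.07 0.00
      vertex 0.00 10.00 0.00
      vertex 10.00 10.00 24.00
    endloop
  endfacet
  facet normal -0.8621 -0.3573 0.3592
    outer loop
      vertex 0.00 10.00 0.00
      vertex 2.93 2.93 0.00
      vertex 10.00 10.00 24.00
    endloop
  endfacet
  facet normal -0.3573 -0.8621 0.3592
    outer loop
      vertex 2.93 2.93 0.00
      vertex 10.00 0.00 0.00
      vertex 10.00 10.00 24.00
    endloop
  endfacet
  facet normal 0.3573 -0.8621 0.3592
    outer loop
      vertex 10.00 0.00 0.00
      vertex 17.07 2.93 0.00
      vertex 10.00 10.00 24.00
    endloop
  endfacet
  facet normal 0.8621 -0.3573 0.3592
    outer loop
      vertex 17.07 2.93 0.00
      vertex 20.00 10.00 0.00
      vertex 10.00 10.00 24.00
    endloop
  endfacet
endsolid part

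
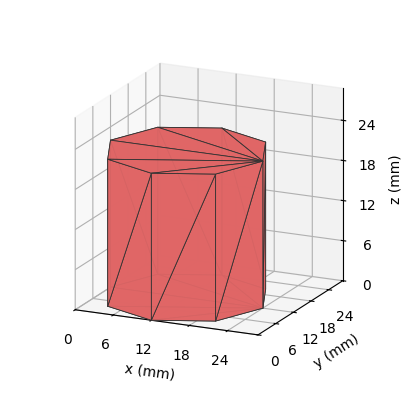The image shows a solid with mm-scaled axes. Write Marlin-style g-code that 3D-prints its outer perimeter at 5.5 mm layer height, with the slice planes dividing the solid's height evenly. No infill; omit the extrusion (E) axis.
Reading the render: the shape is a regular 8-sided prism (a cylinder approximated with 8 flat sides), circumscribed radius ≈ 12 mm, height ≈ 22 mm (dimensions read to the nearest mm from the axis ticks). For the g-code, the solid's height is divided into equal slices at the stated Δz and each level perimeter traced with G1 moves after a G0 lift.

; perimeter-only toolpath
G21 ; units = mm
G90 ; absolute positioning
G28 ; home
; layer 1
G0 Z5.5
G0 X24.0 Y12.0
G1 X20.5 Y20.5
G1 X12.0 Y24.0
G1 X3.5 Y20.5
G1 X0.0 Y12.0
G1 X3.5 Y3.5
G1 X12.0 Y0.0
G1 X20.5 Y3.5
G1 X24.0 Y12.0
; layer 2
G0 Z11.0
G0 X24.0 Y12.0
G1 X20.5 Y20.5
G1 X12.0 Y24.0
G1 X3.5 Y20.5
G1 X0.0 Y12.0
G1 X3.5 Y3.5
G1 X12.0 Y0.0
G1 X20.5 Y3.5
G1 X24.0 Y12.0
; layer 3
G0 Z16.5
G0 X24.0 Y12.0
G1 X20.5 Y20.5
G1 X12.0 Y24.0
G1 X3.5 Y20.5
G1 X0.0 Y12.0
G1 X3.5 Y3.5
G1 X12.0 Y0.0
G1 X20.5 Y3.5
G1 X24.0 Y12.0
; layer 4
G0 Z22.0
G0 X24.0 Y12.0
G1 X20.5 Y20.5
G1 X12.0 Y24.0
G1 X3.5 Y20.5
G1 X0.0 Y12.0
G1 X3.5 Y3.5
G1 X12.0 Y0.0
G1 X20.5 Y3.5
G1 X24.0 Y12.0
M2 ; end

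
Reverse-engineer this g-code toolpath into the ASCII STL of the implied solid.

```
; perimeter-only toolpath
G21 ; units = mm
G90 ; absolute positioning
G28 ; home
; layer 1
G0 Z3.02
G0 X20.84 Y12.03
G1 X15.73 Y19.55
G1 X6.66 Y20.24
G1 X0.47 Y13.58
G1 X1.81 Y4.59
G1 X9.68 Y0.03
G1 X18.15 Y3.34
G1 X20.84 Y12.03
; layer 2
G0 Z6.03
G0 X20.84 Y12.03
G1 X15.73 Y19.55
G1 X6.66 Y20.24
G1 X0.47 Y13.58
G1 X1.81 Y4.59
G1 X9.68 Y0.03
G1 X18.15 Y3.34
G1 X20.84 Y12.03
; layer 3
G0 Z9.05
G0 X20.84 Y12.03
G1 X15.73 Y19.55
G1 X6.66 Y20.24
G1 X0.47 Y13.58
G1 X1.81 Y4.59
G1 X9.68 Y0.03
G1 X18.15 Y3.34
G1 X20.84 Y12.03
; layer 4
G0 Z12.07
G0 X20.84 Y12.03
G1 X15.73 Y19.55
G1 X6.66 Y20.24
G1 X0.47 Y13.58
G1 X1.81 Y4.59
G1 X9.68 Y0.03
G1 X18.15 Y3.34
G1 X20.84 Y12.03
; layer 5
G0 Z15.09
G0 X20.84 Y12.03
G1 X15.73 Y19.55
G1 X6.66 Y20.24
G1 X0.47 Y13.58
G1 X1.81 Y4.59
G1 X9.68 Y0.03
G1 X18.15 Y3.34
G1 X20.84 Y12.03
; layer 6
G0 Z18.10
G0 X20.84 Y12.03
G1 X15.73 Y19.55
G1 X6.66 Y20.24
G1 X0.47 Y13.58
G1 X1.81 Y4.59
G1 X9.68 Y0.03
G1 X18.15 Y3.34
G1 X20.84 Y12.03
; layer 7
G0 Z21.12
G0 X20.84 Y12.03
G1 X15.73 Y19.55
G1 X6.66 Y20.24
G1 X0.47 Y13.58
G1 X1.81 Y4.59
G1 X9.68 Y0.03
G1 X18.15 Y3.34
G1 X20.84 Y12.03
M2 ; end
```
solid part
  facet normal 0.0000 0.0000 -1.0000
    outer loop
      vertex 6.66 20.24 0.00
      vertex 15.73 19.55 0.00
      vertex 20.84 12.03 0.00
    endloop
  endfacet
  facet normal 0.0000 0.0000 -1.0000
    outer loop
      vertex 0.47 13.58 0.00
      vertex 6.66 20.24 0.00
      vertex 20.84 12.03 0.00
    endloop
  endfacet
  facet normal 0.0000 0.0000 -1.0000
    outer loop
      vertex 1.81 4.59 0.00
      vertex 0.47 13.58 0.00
      vertex 20.84 12.03 0.00
    endloop
  endfacet
  facet normal 0.0000 0.0000 -1.0000
    outer loop
      vertex 9.68 0.03 0.00
      vertex 1.81 4.59 0.00
      vertex 20.84 12.03 0.00
    endloop
  endfacet
  facet normal 0.0000 0.0000 -1.0000
    outer loop
      vertex 18.15 3.34 0.00
      vertex 9.68 0.03 0.00
      vertex 20.84 12.03 0.00
    endloop
  endfacet
  facet normal 0.0000 0.0000 1.0000
    outer loop
      vertex 20.84 12.03 21.12
      vertex 15.73 19.55 21.12
      vertex 6.66 20.24 21.12
    endloop
  endfacet
  facet normal 0.0000 0.0000 1.0000
    outer loop
      vertex 20.84 12.03 21.12
      vertex 6.66 20.24 21.12
      vertex 0.47 13.58 21.12
    endloop
  endfacet
  facet normal 0.0000 0.0000 1.0000
    outer loop
      vertex 20.84 12.03 21.12
      vertex 0.47 13.58 21.12
      vertex 1.81 4.59 21.12
    endloop
  endfacet
  facet normal 0.0000 0.0000 1.0000
    outer loop
      vertex 20.84 12.03 21.12
      vertex 1.81 4.59 21.12
      vertex 9.68 0.03 21.12
    endloop
  endfacet
  facet normal 0.0000 0.0000 1.0000
    outer loop
      vertex 20.84 12.03 21.12
      vertex 9.68 0.03 21.12
      vertex 18.15 3.34 21.12
    endloop
  endfacet
  facet normal 0.8271 0.5620 0.0000
    outer loop
      vertex 20.84 12.03 0.00
      vertex 15.73 19.55 0.00
      vertex 15.73 19.55 21.12
    endloop
  endfacet
  facet normal 0.8271 0.5620 0.0000
    outer loop
      vertex 20.84 12.03 0.00
      vertex 15.73 19.55 21.12
      vertex 20.84 12.03 21.12
    endloop
  endfacet
  facet normal 0.0759 0.9971 0.0000
    outer loop
      vertex 15.73 19.55 0.00
      vertex 6.66 20.24 0.00
      vertex 6.66 20.24 21.12
    endloop
  endfacet
  facet normal 0.0759 0.9971 0.0000
    outer loop
      vertex 15.73 19.55 0.00
      vertex 6.66 20.24 21.12
      vertex 15.73 19.55 21.12
    endloop
  endfacet
  facet normal -0.7325 0.6808 0.0000
    outer loop
      vertex 6.66 20.24 0.00
      vertex 0.47 13.58 0.00
      vertex 0.47 13.58 21.12
    endloop
  endfacet
  facet normal -0.7325 0.6808 0.0000
    outer loop
      vertex 6.66 20.24 0.00
      vertex 0.47 13.58 21.12
      vertex 6.66 20.24 21.12
    endloop
  endfacet
  facet normal -0.9891 -0.1474 0.0000
    outer loop
      vertex 0.47 13.58 0.00
      vertex 1.81 4.59 0.00
      vertex 1.81 4.59 21.12
    endloop
  endfacet
  facet normal -0.9891 -0.1474 0.0000
    outer loop
      vertex 0.47 13.58 0.00
      vertex 1.81 4.59 21.12
      vertex 0.47 13.58 21.12
    endloop
  endfacet
  facet normal -0.5013 -0.8653 0.0000
    outer loop
      vertex 1.81 4.59 0.00
      vertex 9.68 0.03 0.00
      vertex 9.68 0.03 21.12
    endloop
  endfacet
  facet normal -0.5013 -0.8653 0.0000
    outer loop
      vertex 1.81 4.59 0.00
      vertex 9.68 0.03 21.12
      vertex 1.81 4.59 21.12
    endloop
  endfacet
  facet normal 0.3640 -0.9314 0.0000
    outer loop
      vertex 9.68 0.03 0.00
      vertex 18.15 3.34 0.00
      vertex 18.15 3.34 21.12
    endloop
  endfacet
  facet normal 0.3640 -0.9314 0.0000
    outer loop
      vertex 9.68 0.03 0.00
      vertex 18.15 3.34 21.12
      vertex 9.68 0.03 21.12
    endloop
  endfacet
  facet normal 0.9553 -0.2957 0.0000
    outer loop
      vertex 18.15 3.34 0.00
      vertex 20.84 12.03 0.00
      vertex 20.84 12.03 21.12
    endloop
  endfacet
  facet normal 0.9553 -0.2957 0.0000
    outer loop
      vertex 18.15 3.34 0.00
      vertex 20.84 12.03 21.12
      vertex 18.15 3.34 21.12
    endloop
  endfacet
endsolid part

The G0 Z moves step by Δz≈3.02 mm. Every layer's G1 loop is the same polygon, so the solid is a straight extrusion of it from z=0 to z≈21.1. Closing with flat bottom and top caps and triangulating gives 24 facets — a regular 7-sided prism (a cylinder approximated with 7 flat sides), circumscribed radius ≈ 10.5 mm, height ≈ 21.1 mm.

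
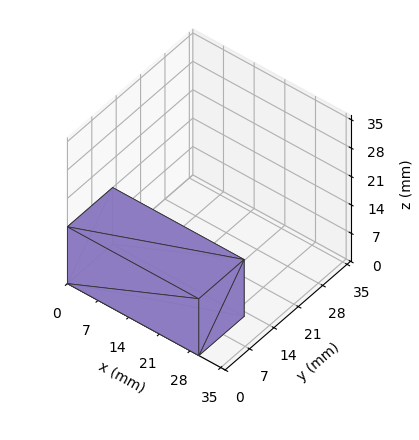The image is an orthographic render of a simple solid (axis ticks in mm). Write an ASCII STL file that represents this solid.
Reading the render: the shape is a rectangular box, roughly 30 × 13 mm footprint and 14 mm tall (dimensions read to the nearest mm from the axis ticks). For the STL, each face is triangulated and given an outward normal.

solid part
  facet normal 0.0000 0.0000 -1.0000
    outer loop
      vertex 30.0 13.0 0.0
      vertex 30.0 0.0 0.0
      vertex 0.0 0.0 0.0
    endloop
  endfacet
  facet normal 0.0000 0.0000 -1.0000
    outer loop
      vertex 0.0 13.0 0.0
      vertex 30.0 13.0 0.0
      vertex 0.0 0.0 0.0
    endloop
  endfacet
  facet normal 0.0000 0.0000 1.0000
    outer loop
      vertex 0.0 0.0 14.0
      vertex 30.0 0.0 14.0
      vertex 30.0 13.0 14.0
    endloop
  endfacet
  facet normal 0.0000 0.0000 1.0000
    outer loop
      vertex 0.0 0.0 14.0
      vertex 30.0 13.0 14.0
      vertex 0.0 13.0 14.0
    endloop
  endfacet
  facet normal 0.0000 -1.0000 0.0000
    outer loop
      vertex 0.0 0.0 0.0
      vertex 30.0 0.0 0.0
      vertex 30.0 0.0 14.0
    endloop
  endfacet
  facet normal 0.0000 -1.0000 0.0000
    outer loop
      vertex 0.0 0.0 0.0
      vertex 30.0 0.0 14.0
      vertex 0.0 0.0 14.0
    endloop
  endfacet
  facet normal 0.0000 1.0000 0.0000
    outer loop
      vertex 30.0 13.0 14.0
      vertex 30.0 13.0 0.0
      vertex 0.0 13.0 0.0
    endloop
  endfacet
  facet normal 0.0000 1.0000 0.0000
    outer loop
      vertex 0.0 13.0 14.0
      vertex 30.0 13.0 14.0
      vertex 0.0 13.0 0.0
    endloop
  endfacet
  facet normal -1.0000 0.0000 0.0000
    outer loop
      vertex 0.0 13.0 14.0
      vertex 0.0 13.0 0.0
      vertex 0.0 0.0 0.0
    endloop
  endfacet
  facet normal -1.0000 0.0000 0.0000
    outer loop
      vertex 0.0 0.0 14.0
      vertex 0.0 13.0 14.0
      vertex 0.0 0.0 0.0
    endloop
  endfacet
  facet normal 1.0000 0.0000 0.0000
    outer loop
      vertex 30.0 0.0 0.0
      vertex 30.0 13.0 0.0
      vertex 30.0 13.0 14.0
    endloop
  endfacet
  facet normal 1.0000 0.0000 0.0000
    outer loop
      vertex 30.0 0.0 0.0
      vertex 30.0 13.0 14.0
      vertex 30.0 0.0 14.0
    endloop
  endfacet
endsolid part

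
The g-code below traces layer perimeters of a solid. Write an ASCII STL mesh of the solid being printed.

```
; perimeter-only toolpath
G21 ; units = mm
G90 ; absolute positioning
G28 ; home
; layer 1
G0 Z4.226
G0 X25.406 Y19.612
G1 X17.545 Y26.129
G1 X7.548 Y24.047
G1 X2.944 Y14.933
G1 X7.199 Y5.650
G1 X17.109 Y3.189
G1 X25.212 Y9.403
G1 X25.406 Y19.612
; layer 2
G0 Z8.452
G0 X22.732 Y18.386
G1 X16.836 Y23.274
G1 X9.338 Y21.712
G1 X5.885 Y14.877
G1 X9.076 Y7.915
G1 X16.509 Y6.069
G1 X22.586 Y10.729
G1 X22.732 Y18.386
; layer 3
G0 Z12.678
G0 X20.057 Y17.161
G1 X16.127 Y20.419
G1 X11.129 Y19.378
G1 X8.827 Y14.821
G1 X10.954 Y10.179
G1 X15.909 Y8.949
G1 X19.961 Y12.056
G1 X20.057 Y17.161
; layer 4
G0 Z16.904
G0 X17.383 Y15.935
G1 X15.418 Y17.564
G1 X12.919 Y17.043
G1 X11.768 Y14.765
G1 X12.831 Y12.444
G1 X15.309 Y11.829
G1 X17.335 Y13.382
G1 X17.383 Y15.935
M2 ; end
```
solid part
  facet normal 0.0000 0.0000 -1.0000
    outer loop
      vertex 5.758 26.381 0.000
      vertex 18.254 28.984 0.000
      vertex 28.080 20.838 0.000
    endloop
  endfacet
  facet normal 0.0000 0.0000 -1.0000
    outer loop
      vertex 0.003 14.989 0.000
      vertex 5.758 26.381 0.000
      vertex 28.080 20.838 0.000
    endloop
  endfacet
  facet normal 0.0000 0.0000 -1.0000
    outer loop
      vertex 5.321 3.385 0.000
      vertex 0.003 14.989 0.000
      vertex 28.080 20.838 0.000
    endloop
  endfacet
  facet normal 0.0000 0.0000 -1.0000
    outer loop
      vertex 17.709 0.309 0.000
      vertex 5.321 3.385 0.000
      vertex 28.080 20.838 0.000
    endloop
  endfacet
  facet normal 0.0000 0.0000 -1.0000
    outer loop
      vertex 27.838 8.076 0.000
      vertex 17.709 0.309 0.000
      vertex 28.080 20.838 0.000
    endloop
  endfacet
  facet normal 0.5407 0.6522 0.5313
    outer loop
      vertex 28.080 20.838 0.000
      vertex 18.254 28.984 0.000
      vertex 14.709 14.709 21.130
    endloop
  endfacet
  facet normal -0.1728 0.8294 0.5313
    outer loop
      vertex 18.254 28.984 0.000
      vertex 5.758 26.381 0.000
      vertex 14.709 14.709 21.130
    endloop
  endfacet
  facet normal -0.7562 0.3820 0.5313
    outer loop
      vertex 5.758 26.381 0.000
      vertex 0.003 14.989 0.000
      vertex 14.709 14.709 21.130
    endloop
  endfacet
  facet normal -0.7701 -0.3529 0.5313
    outer loop
      vertex 0.003 14.989 0.000
      vertex 5.321 3.385 0.000
      vertex 14.709 14.709 21.130
    endloop
  endfacet
  facet normal -0.2042 -0.8222 0.5313
    outer loop
      vertex 5.321 3.385 0.000
      vertex 17.709 0.309 0.000
      vertex 14.709 14.709 21.130
    endloop
  endfacet
  facet normal 0.5155 -0.6723 0.5313
    outer loop
      vertex 17.709 0.309 0.000
      vertex 27.838 8.076 0.000
      vertex 14.709 14.709 21.130
    endloop
  endfacet
  facet normal 0.8470 -0.0161 0.5313
    outer loop
      vertex 27.838 8.076 0.000
      vertex 28.080 20.838 0.000
      vertex 14.709 14.709 21.130
    endloop
  endfacet
endsolid part

The G0 Z moves step by Δz≈4.226 mm. The G1 loops shrink linearly with z, so the solid tapers from its base footprint up to z≈21.1. Closing with a flat bottom cap and the tapered top and triangulating gives 12 facets — a regular 7-sided pyramid, base circumscribed radius ≈ 14.7 mm, apex at z ≈ 21.1 mm.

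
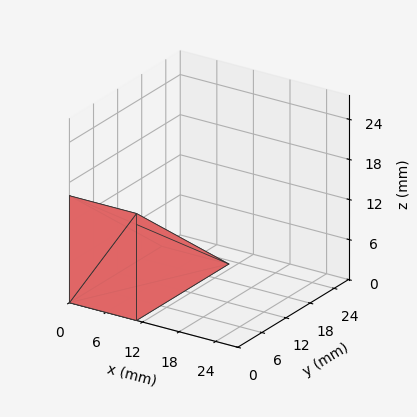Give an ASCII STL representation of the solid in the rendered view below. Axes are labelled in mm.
Reading the render: the shape is a wedge (ramp): 11 × 23 mm base, rising to 16 mm along the y=0 edge and sloping linearly to z=0 at y=23 (dimensions read to the nearest mm from the axis ticks). For the STL, each face is triangulated and given an outward normal.

solid part
  facet normal 0.0000 0.0000 -1.0000
    outer loop
      vertex 11.000 23.000 0.000
      vertex 11.000 0.000 0.000
      vertex 0.000 0.000 0.000
    endloop
  endfacet
  facet normal 0.0000 0.0000 -1.0000
    outer loop
      vertex 0.000 23.000 0.000
      vertex 11.000 23.000 0.000
      vertex 0.000 0.000 0.000
    endloop
  endfacet
  facet normal 0.0000 -1.0000 0.0000
    outer loop
      vertex 0.000 0.000 0.000
      vertex 11.000 0.000 0.000
      vertex 11.000 0.000 16.000
    endloop
  endfacet
  facet normal 0.0000 -1.0000 0.0000
    outer loop
      vertex 0.000 0.000 0.000
      vertex 11.000 0.000 16.000
      vertex 0.000 0.000 16.000
    endloop
  endfacet
  facet normal 0.0000 0.5711 0.8209
    outer loop
      vertex 0.000 0.000 16.000
      vertex 11.000 0.000 16.000
      vertex 11.000 23.000 0.000
    endloop
  endfacet
  facet normal 0.0000 0.5711 0.8209
    outer loop
      vertex 0.000 0.000 16.000
      vertex 11.000 23.000 0.000
      vertex 0.000 23.000 0.000
    endloop
  endfacet
  facet normal -1.0000 0.0000 0.0000
    outer loop
      vertex 0.000 0.000 16.000
      vertex 0.000 23.000 0.000
      vertex 0.000 0.000 0.000
    endloop
  endfacet
  facet normal 1.0000 0.0000 0.0000
    outer loop
      vertex 11.000 0.000 0.000
      vertex 11.000 23.000 0.000
      vertex 11.000 0.000 16.000
    endloop
  endfacet
endsolid part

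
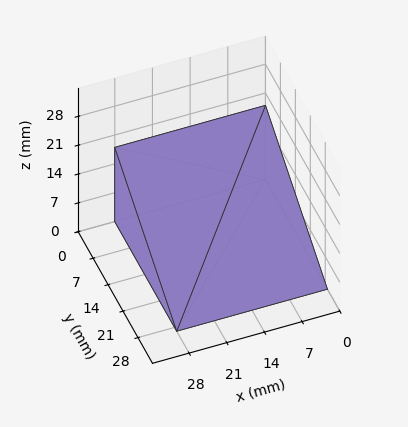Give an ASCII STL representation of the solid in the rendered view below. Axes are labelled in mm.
Reading the render: the shape is a wedge (ramp): 28 × 29 mm base, rising to 18 mm along the y=0 edge and sloping linearly to z=0 at y=29 (dimensions read to the nearest mm from the axis ticks). For the STL, each face is triangulated and given an outward normal.

solid part
  facet normal 0.0000 0.0000 -1.0000
    outer loop
      vertex 28.00 29.00 0.00
      vertex 28.00 0.00 0.00
      vertex 0.00 0.00 0.00
    endloop
  endfacet
  facet normal 0.0000 0.0000 -1.0000
    outer loop
      vertex 0.00 29.00 0.00
      vertex 28.00 29.00 0.00
      vertex 0.00 0.00 0.00
    endloop
  endfacet
  facet normal 0.0000 -1.0000 0.0000
    outer loop
      vertex 0.00 0.00 0.00
      vertex 28.00 0.00 0.00
      vertex 28.00 0.00 18.00
    endloop
  endfacet
  facet normal 0.0000 -1.0000 0.0000
    outer loop
      vertex 0.00 0.00 0.00
      vertex 28.00 0.00 18.00
      vertex 0.00 0.00 18.00
    endloop
  endfacet
  facet normal 0.0000 0.5274 0.8496
    outer loop
      vertex 0.00 0.00 18.00
      vertex 28.00 0.00 18.00
      vertex 28.00 29.00 0.00
    endloop
  endfacet
  facet normal 0.0000 0.5274 0.8496
    outer loop
      vertex 0.00 0.00 18.00
      vertex 28.00 29.00 0.00
      vertex 0.00 29.00 0.00
    endloop
  endfacet
  facet normal -1.0000 0.0000 0.0000
    outer loop
      vertex 0.00 0.00 18.00
      vertex 0.00 29.00 0.00
      vertex 0.00 0.00 0.00
    endloop
  endfacet
  facet normal 1.0000 0.0000 0.0000
    outer loop
      vertex 28.00 0.00 0.00
      vertex 28.00 29.00 0.00
      vertex 28.00 0.00 18.00
    endloop
  endfacet
endsolid part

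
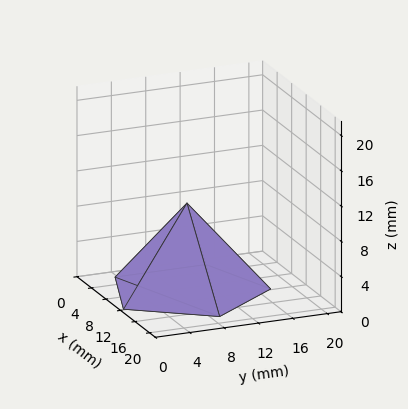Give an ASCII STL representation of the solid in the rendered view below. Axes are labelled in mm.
Reading the render: the shape is a regular 5-sided pyramid, base circumscribed radius ≈ 9 mm, apex at z ≈ 10 mm (dimensions read to the nearest mm from the axis ticks). For the STL, each face is triangulated and given an outward normal.

solid part
  facet normal 0.0000 0.0000 -1.0000
    outer loop
      vertex 1.72 14.29 0.00
      vertex 11.78 17.56 0.00
      vertex 18.00 9.00 0.00
    endloop
  endfacet
  facet normal 0.0000 0.0000 -1.0000
    outer loop
      vertex 1.72 3.71 0.00
      vertex 1.72 14.29 0.00
      vertex 18.00 9.00 0.00
    endloop
  endfacet
  facet normal 0.0000 0.0000 -1.0000
    outer loop
      vertex 11.78 0.44 0.00
      vertex 1.72 3.71 0.00
      vertex 18.00 9.00 0.00
    endloop
  endfacet
  facet normal 0.6540 0.4752 0.5886
    outer loop
      vertex 18.00 9.00 0.00
      vertex 11.78 17.56 0.00
      vertex 9.00 9.00 10.00
    endloop
  endfacet
  facet normal -0.2499 0.7688 0.5886
    outer loop
      vertex 11.78 17.56 0.00
      vertex 1.72 14.29 0.00
      vertex 9.00 9.00 10.00
    endloop
  endfacet
  facet normal -0.8085 0.0000 0.5886
    outer loop
      vertex 1.72 14.29 0.00
      vertex 1.72 3.71 0.00
      vertex 9.00 9.00 10.00
    endloop
  endfacet
  facet normal -0.2499 -0.7688 0.5886
    outer loop
      vertex 1.72 3.71 0.00
      vertex 11.78 0.44 0.00
      vertex 9.00 9.00 10.00
    endloop
  endfacet
  facet normal 0.6540 -0.4752 0.5886
    outer loop
      vertex 11.78 0.44 0.00
      vertex 18.00 9.00 0.00
      vertex 9.00 9.00 10.00
    endloop
  endfacet
endsolid part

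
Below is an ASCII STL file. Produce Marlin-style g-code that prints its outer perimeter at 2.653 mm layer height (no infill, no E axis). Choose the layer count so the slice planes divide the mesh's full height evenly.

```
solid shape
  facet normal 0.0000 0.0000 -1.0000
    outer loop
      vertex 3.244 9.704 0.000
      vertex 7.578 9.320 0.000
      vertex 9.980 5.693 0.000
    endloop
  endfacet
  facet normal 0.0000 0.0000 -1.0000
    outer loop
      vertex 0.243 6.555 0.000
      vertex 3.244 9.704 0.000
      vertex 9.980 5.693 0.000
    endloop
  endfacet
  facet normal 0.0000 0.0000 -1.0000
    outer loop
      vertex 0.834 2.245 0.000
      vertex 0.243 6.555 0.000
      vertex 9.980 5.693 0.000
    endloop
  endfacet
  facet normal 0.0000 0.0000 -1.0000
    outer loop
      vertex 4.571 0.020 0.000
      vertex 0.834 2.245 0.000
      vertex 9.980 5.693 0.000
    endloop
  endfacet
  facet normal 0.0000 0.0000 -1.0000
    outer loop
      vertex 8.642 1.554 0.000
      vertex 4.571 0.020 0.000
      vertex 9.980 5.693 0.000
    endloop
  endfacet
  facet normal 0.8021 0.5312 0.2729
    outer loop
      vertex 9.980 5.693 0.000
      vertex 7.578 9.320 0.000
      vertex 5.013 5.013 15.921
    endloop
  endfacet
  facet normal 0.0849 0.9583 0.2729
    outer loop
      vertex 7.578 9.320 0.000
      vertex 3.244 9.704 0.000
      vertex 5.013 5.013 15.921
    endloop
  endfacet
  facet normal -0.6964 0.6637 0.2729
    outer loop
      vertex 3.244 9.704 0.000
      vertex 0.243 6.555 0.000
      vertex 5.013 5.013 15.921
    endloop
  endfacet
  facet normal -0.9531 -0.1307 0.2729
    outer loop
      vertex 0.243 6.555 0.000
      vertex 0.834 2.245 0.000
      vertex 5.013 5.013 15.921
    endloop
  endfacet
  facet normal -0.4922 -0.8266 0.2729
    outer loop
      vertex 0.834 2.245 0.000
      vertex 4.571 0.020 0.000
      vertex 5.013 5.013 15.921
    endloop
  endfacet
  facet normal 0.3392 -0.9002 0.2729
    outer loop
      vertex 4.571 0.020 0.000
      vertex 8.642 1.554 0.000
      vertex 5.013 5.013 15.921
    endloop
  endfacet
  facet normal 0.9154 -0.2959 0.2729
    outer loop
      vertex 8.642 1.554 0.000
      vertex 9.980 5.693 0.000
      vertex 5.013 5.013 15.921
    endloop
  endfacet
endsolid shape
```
; perimeter-only toolpath
G21 ; units = mm
G90 ; absolute positioning
G28 ; home
; layer 1
G0 Z2.653
G0 X9.152 Y5.580
G1 X7.151 Y8.602
G1 X3.539 Y8.922
G1 X1.038 Y6.298
G1 X1.530 Y2.706
G1 X4.645 Y0.852
G1 X8.037 Y2.131
G1 X9.152 Y5.580
; layer 2
G0 Z5.307
G0 X8.324 Y5.466
G1 X6.723 Y7.884
G1 X3.834 Y8.140
G1 X1.833 Y6.041
G1 X2.227 Y3.168
G1 X4.718 Y1.684
G1 X7.432 Y2.707
G1 X8.324 Y5.466
; layer 3
G0 Z7.960
G0 X7.497 Y5.353
G1 X6.296 Y7.167
G1 X4.128 Y7.359
G1 X2.628 Y5.784
G1 X2.923 Y3.629
G1 X4.792 Y2.516
G1 X6.827 Y3.284
G1 X7.497 Y5.353
; layer 4
G0 Z10.614
G0 X6.669 Y5.240
G1 X5.868 Y6.449
G1 X4.423 Y6.577
G1 X3.423 Y5.527
G1 X3.620 Y4.090
G1 X4.866 Y3.349
G1 X6.223 Y3.860
G1 X6.669 Y5.240
; layer 5
G0 Z13.267
G0 X5.841 Y5.126
G1 X5.441 Y5.731
G1 X4.718 Y5.795
G1 X4.218 Y5.270
G1 X4.316 Y4.552
G1 X4.939 Y4.181
G1 X5.618 Y4.436
G1 X5.841 Y5.126
M2 ; end

The solid is a regular 7-sided pyramid, base circumscribed radius ≈ 5.01 mm, apex at z ≈ 15.9 mm. Slicing at Δz = 2.653 mm — 6 equal slices spanning the solid's height, so layer i sits at z = i·h/6 — gives 5 non-empty perimeters. Each is a 7-segment closed polygon; G0 lifts to the layer z and rapids to the start vertex, then G1 traces the edges. The cross-section shrinks linearly with z (the slice at the apex is degenerate and omitted).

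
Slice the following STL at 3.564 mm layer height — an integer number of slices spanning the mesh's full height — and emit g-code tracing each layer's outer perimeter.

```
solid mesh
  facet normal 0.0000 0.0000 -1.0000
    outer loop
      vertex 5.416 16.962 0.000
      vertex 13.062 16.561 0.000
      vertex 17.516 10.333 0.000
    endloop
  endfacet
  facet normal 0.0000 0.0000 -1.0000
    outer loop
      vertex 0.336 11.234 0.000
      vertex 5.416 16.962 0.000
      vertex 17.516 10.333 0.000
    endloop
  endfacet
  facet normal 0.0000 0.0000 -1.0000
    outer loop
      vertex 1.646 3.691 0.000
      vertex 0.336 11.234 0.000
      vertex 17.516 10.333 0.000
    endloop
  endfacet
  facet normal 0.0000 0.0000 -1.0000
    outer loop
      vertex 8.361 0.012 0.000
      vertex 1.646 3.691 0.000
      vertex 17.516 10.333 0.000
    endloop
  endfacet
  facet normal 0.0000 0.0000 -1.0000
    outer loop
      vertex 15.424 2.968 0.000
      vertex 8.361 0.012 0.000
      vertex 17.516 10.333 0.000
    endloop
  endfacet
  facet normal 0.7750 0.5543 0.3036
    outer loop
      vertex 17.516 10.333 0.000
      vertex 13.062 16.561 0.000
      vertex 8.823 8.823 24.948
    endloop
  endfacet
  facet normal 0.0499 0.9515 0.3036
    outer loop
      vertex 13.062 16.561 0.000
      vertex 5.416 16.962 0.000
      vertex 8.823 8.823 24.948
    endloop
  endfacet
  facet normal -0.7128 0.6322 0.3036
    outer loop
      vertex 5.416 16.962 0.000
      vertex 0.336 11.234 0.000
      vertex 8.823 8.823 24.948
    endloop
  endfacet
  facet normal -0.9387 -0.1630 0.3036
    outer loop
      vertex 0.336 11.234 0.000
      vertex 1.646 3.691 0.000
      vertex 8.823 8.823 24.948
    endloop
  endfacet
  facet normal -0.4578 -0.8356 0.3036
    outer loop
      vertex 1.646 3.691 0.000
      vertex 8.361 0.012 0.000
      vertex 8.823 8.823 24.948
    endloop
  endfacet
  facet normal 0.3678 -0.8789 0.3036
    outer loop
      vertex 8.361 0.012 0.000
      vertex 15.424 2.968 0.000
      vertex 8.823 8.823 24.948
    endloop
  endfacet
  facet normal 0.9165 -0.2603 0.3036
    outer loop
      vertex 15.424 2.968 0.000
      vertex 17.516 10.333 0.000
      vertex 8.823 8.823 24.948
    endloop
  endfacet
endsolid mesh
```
; perimeter-only toolpath
G21 ; units = mm
G90 ; absolute positioning
G28 ; home
; layer 1
G0 Z3.564
G0 X16.274 Y10.117
G1 X12.456 Y15.456
G1 X5.903 Y15.799
G1 X1.548 Y10.890
G1 X2.671 Y4.424
G1 X8.427 Y1.271
G1 X14.481 Y3.804
G1 X16.274 Y10.117
; layer 2
G0 Z7.128
G0 X15.032 Y9.902
G1 X11.851 Y14.350
G1 X6.389 Y14.637
G1 X2.761 Y10.545
G1 X3.697 Y5.157
G1 X8.493 Y2.529
G1 X13.538 Y4.641
G1 X15.032 Y9.902
; layer 3
G0 Z10.692
G0 X13.790 Y9.686
G1 X11.245 Y13.245
G1 X6.876 Y13.474
G1 X3.973 Y10.201
G1 X4.722 Y5.890
G1 X8.559 Y3.788
G1 X12.595 Y5.477
G1 X13.790 Y9.686
; layer 4
G0 Z14.256
G0 X12.549 Y9.470
G1 X10.640 Y12.139
G1 X7.363 Y12.311
G1 X5.186 Y9.856
G1 X5.747 Y6.624
G1 X8.625 Y5.047
G1 X11.652 Y6.314
G1 X12.549 Y9.470
; layer 5
G0 Z17.820
G0 X11.307 Y9.254
G1 X10.034 Y11.034
G1 X7.850 Y11.148
G1 X6.398 Y9.512
G1 X6.772 Y7.357
G1 X8.691 Y6.306
G1 X10.709 Y7.150
G1 X11.307 Y9.254
; layer 6
G0 Z21.384
G0 X10.065 Y9.039
G1 X9.429 Y9.928
G1 X8.336 Y9.986
G1 X7.611 Y9.167
G1 X7.798 Y8.090
G1 X8.757 Y7.564
G1 X9.766 Y7.987
G1 X10.065 Y9.039
M2 ; end

The solid is a regular 7-sided pyramid, base circumscribed radius ≈ 8.82 mm, apex at z ≈ 24.9 mm. Slicing at Δz = 3.564 mm — 7 equal slices spanning the solid's height, so layer i sits at z = i·h/7 — gives 6 non-empty perimeters. Each is a 7-segment closed polygon; G0 lifts to the layer z and rapids to the start vertex, then G1 traces the edges. The cross-section shrinks linearly with z (the slice at the apex is degenerate and omitted).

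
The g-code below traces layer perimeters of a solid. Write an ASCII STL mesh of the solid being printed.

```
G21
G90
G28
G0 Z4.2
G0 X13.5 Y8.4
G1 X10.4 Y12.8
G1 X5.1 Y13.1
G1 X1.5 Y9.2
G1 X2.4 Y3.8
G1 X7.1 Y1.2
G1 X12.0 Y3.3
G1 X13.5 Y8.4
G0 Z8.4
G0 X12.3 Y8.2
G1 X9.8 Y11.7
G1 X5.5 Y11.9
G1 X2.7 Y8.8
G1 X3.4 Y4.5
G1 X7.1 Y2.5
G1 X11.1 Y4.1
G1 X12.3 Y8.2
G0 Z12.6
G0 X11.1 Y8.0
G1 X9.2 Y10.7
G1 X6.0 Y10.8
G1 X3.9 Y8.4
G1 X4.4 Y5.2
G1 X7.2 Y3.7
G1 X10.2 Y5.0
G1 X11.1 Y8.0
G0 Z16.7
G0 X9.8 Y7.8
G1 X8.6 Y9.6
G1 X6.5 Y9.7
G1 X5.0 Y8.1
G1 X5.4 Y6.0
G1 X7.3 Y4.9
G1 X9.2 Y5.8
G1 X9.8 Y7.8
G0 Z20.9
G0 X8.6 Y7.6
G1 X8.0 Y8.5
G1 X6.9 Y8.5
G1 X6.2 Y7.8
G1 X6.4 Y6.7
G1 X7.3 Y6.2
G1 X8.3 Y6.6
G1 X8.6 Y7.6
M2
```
solid part
  facet normal 0.0000 0.0000 -1.0000
    outer loop
      vertex 4.6 14.2 0.0
      vertex 11.0 13.9 0.0
      vertex 14.7 8.6 0.0
    endloop
  endfacet
  facet normal 0.0000 0.0000 -1.0000
    outer loop
      vertex 0.3 9.5 0.0
      vertex 4.6 14.2 0.0
      vertex 14.7 8.6 0.0
    endloop
  endfacet
  facet normal 0.0000 0.0000 -1.0000
    outer loop
      vertex 1.4 3.1 0.0
      vertex 0.3 9.5 0.0
      vertex 14.7 8.6 0.0
    endloop
  endfacet
  facet normal 0.0000 0.0000 -1.0000
    outer loop
      vertex 7.0 0.0 0.0
      vertex 1.4 3.1 0.0
      vertex 14.7 8.6 0.0
    endloop
  endfacet
  facet normal 0.0000 0.0000 -1.0000
    outer loop
      vertex 12.9 2.5 0.0
      vertex 7.0 0.0 0.0
      vertex 14.7 8.6 0.0
    endloop
  endfacet
  facet normal 0.7924 0.5532 0.2569
    outer loop
      vertex 14.7 8.6 0.0
      vertex 11.0 13.9 0.0
      vertex 7.4 7.4 25.1
    endloop
  endfacet
  facet normal 0.0453 0.9655 0.2565
    outer loop
      vertex 11.0 13.9 0.0
      vertex 4.6 14.2 0.0
      vertex 7.4 7.4 25.1
    endloop
  endfacet
  facet normal -0.7132 0.6525 0.2563
    outer loop
      vertex 4.6 14.2 0.0
      vertex 0.3 9.5 0.0
      vertex 7.4 7.4 25.1
    endloop
  endfacet
  facet normal -0.9528 -0.1638 0.2558
    outer loop
      vertex 0.3 9.5 0.0
      vertex 1.4 3.1 0.0
      vertex 7.4 7.4 25.1
    endloop
  endfacet
  facet normal -0.4681 -0.8456 0.2567
    outer loop
      vertex 1.4 3.1 0.0
      vertex 7.0 0.0 0.0
      vertex 7.4 7.4 25.1
    endloop
  endfacet
  facet normal 0.3771 -0.8900 0.2564
    outer loop
      vertex 7.0 0.0 0.0
      vertex 12.9 2.5 0.0
      vertex 7.4 7.4 25.1
    endloop
  endfacet
  facet normal 0.9270 -0.2735 0.2565
    outer loop
      vertex 12.9 2.5 0.0
      vertex 14.7 8.6 0.0
      vertex 7.4 7.4 25.1
    endloop
  endfacet
endsolid part

The G0 Z moves step by Δz≈4.2 mm. The G1 loops shrink linearly with z, so the solid tapers from its base footprint up to z≈25.1. Closing with a flat bottom cap and the tapered top and triangulating gives 12 facets — a regular 7-sided pyramid, base circumscribed radius ≈ 7.4 mm, apex at z ≈ 25.1 mm.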